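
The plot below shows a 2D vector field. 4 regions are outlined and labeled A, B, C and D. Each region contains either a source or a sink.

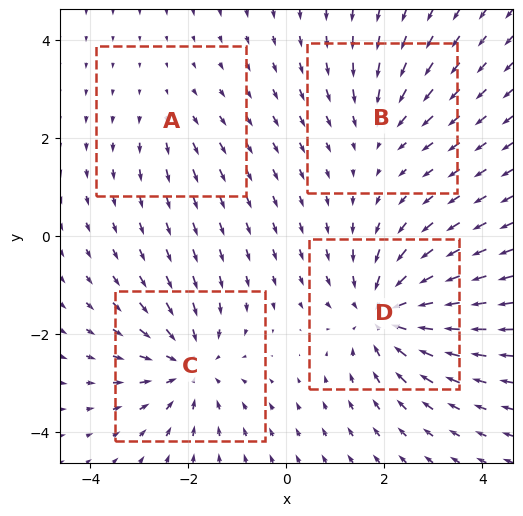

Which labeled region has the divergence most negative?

Divergence at each region's feature centre — A: about +2, B: about -3, C: about -5, D: about -6. Region D is most negative.

D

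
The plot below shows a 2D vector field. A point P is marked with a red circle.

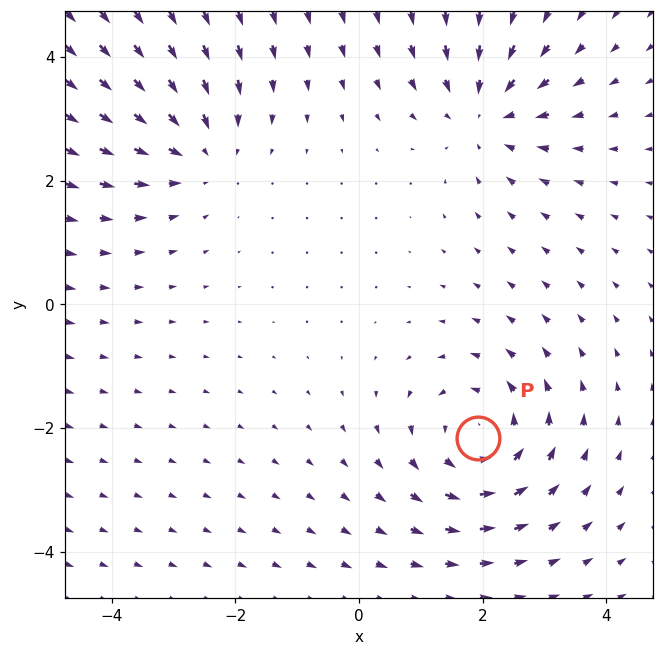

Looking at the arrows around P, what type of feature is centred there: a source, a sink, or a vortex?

At P (1.9, -2.2) the arrows circulate counterclockwise. Divergence ≈0, curl about +4 — near-zero divergence with nonzero curl is a vortex.

vortex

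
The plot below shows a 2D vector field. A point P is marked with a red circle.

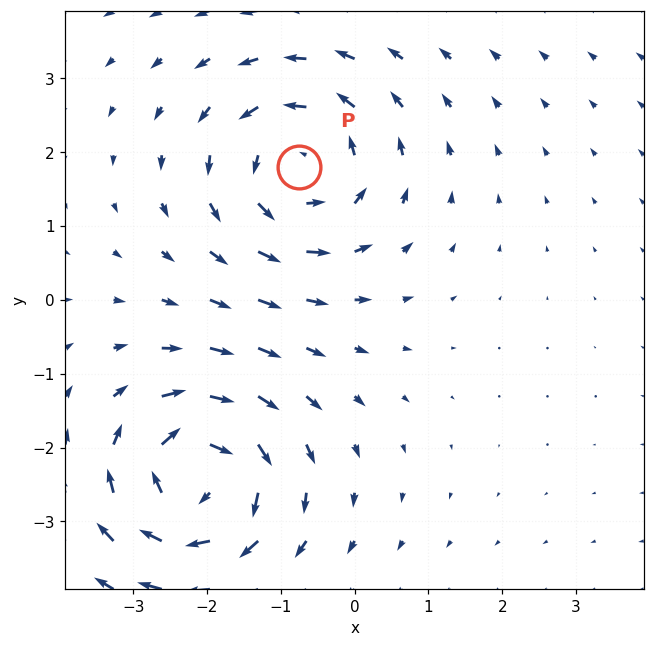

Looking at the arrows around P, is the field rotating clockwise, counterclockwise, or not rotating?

Near P at (-0.7, 1.8) the arrows circulate counterclockwise. The curl (z-component) there is about +4; positive curl means counterclockwise rotation.

counterclockwise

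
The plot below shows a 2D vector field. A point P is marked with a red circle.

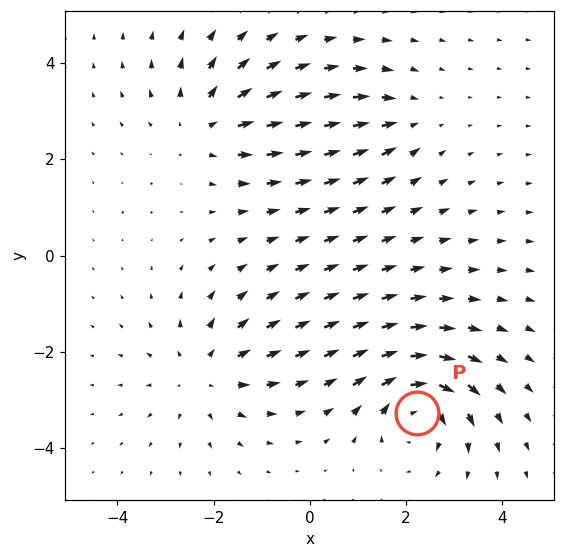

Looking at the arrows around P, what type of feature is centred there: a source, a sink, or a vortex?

At P (2.2, -3.3) the arrows circulate clockwise. Divergence ≈0, curl about -6 — near-zero divergence with nonzero curl is a vortex.

vortex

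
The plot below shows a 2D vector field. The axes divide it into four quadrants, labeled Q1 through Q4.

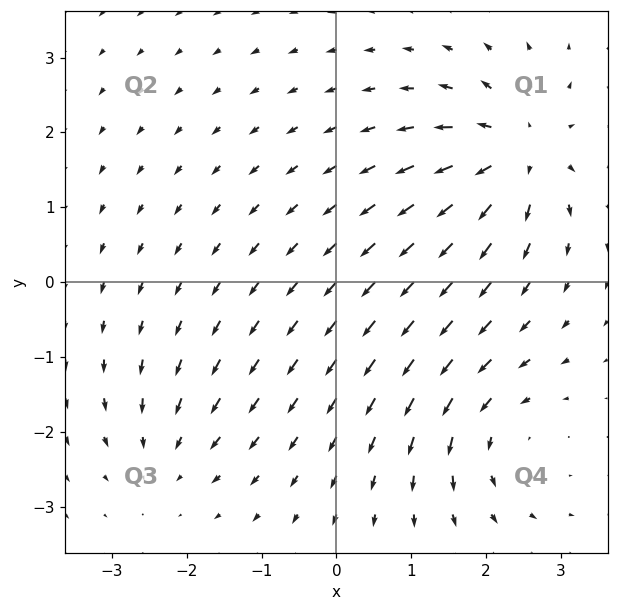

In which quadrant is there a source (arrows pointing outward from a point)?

Q1

The source sits at approximately (2.4, 1.7), which lies in quadrant Q1. The divergence there is about +5, positive as expected for a source.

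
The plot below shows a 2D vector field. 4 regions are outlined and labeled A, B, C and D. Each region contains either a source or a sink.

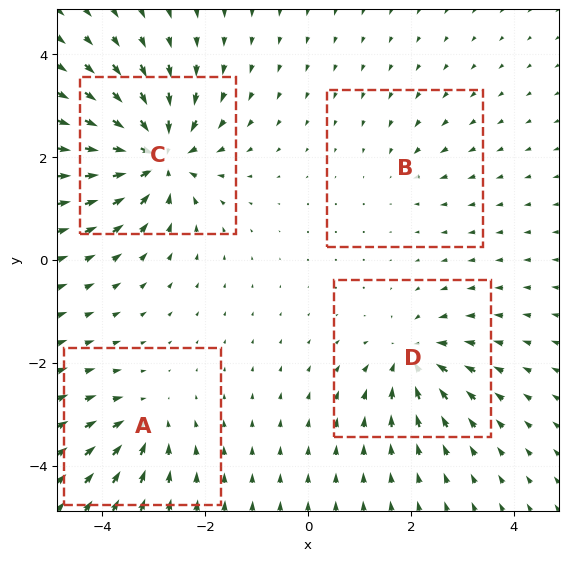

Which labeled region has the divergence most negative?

C

Divergence at each region's feature centre — A: about -4, B: about -2, C: about -9, D: about -6. Region C is most negative.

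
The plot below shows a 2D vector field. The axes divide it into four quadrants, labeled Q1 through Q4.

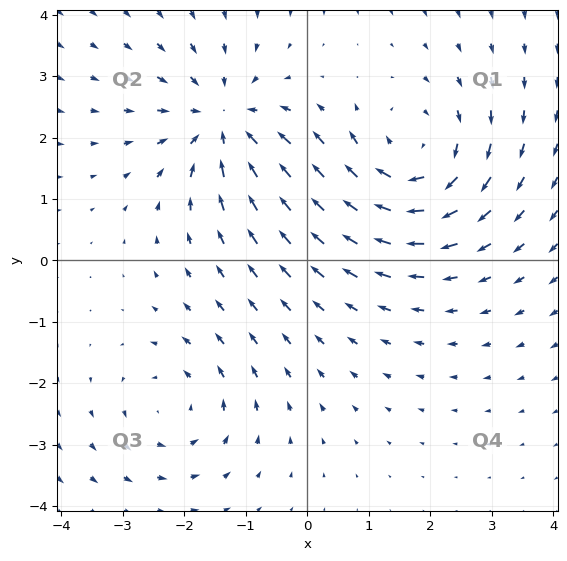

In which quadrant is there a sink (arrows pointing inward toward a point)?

The sink sits at approximately (-1.4, 2.3), which lies in quadrant Q2. The divergence there is about -4, negative as expected for a sink.

Q2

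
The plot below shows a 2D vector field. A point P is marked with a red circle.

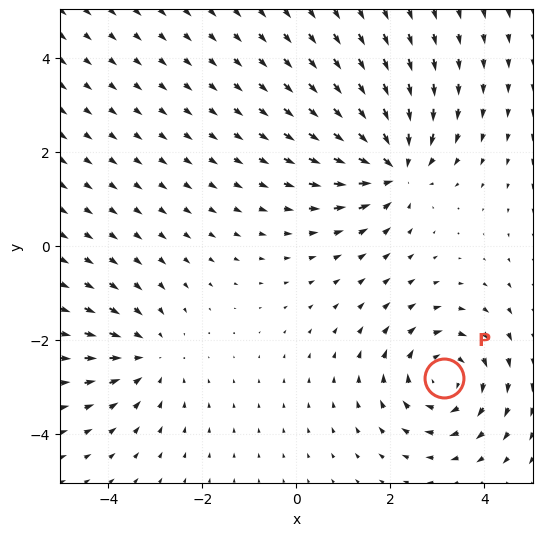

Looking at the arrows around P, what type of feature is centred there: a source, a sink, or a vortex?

At P (3.1, -2.8) the arrows circulate clockwise. Divergence ≈0, curl about -5 — near-zero divergence with nonzero curl is a vortex.

vortex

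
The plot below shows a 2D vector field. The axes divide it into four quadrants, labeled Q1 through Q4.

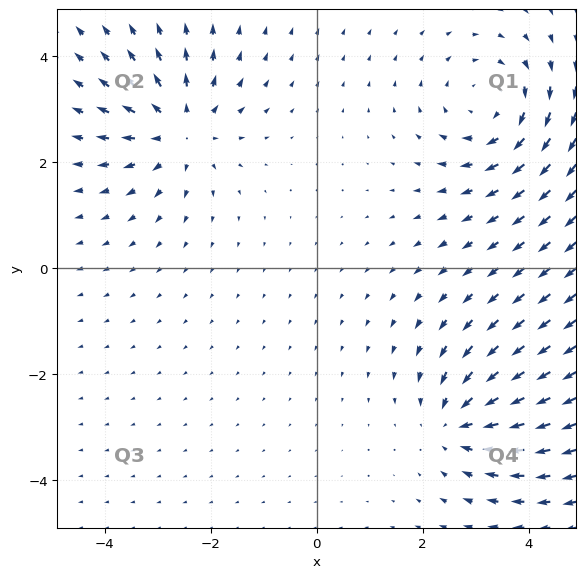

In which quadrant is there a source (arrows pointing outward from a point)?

Q2

The source sits at approximately (-2.6, 2.6), which lies in quadrant Q2. The divergence there is about +5, positive as expected for a source.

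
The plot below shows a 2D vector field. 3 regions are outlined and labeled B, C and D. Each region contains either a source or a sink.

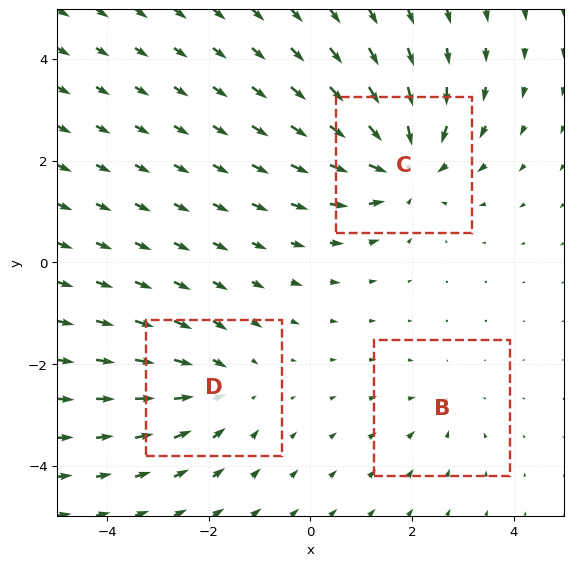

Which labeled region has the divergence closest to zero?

B

Divergence at each region's feature centre — B: about -2, C: about -5, D: about -3. Region B is closest to zero.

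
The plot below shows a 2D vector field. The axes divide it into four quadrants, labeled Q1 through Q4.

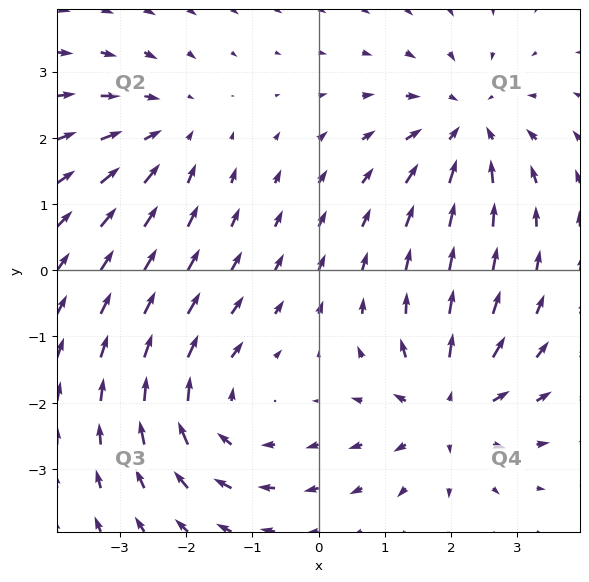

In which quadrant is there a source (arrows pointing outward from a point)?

The source sits at approximately (1.9, -2.1), which lies in quadrant Q4. The divergence there is about +5, positive as expected for a source.

Q4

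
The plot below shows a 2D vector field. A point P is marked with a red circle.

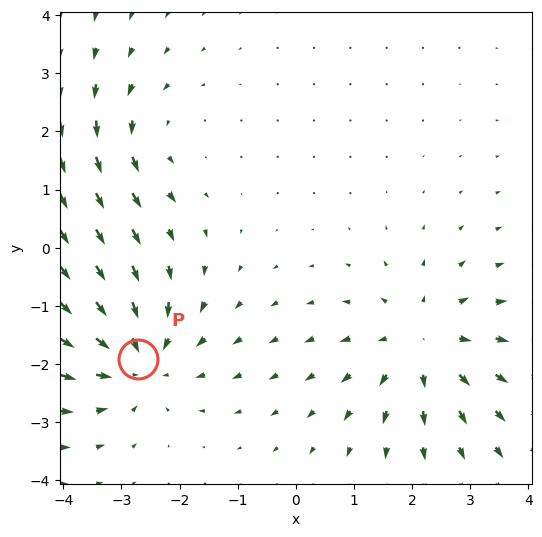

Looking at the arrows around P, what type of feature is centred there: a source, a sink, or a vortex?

At P (-2.7, -1.9) the arrows converge inward. Divergence about -4, curl ≈0 — negative divergence with near-zero curl is a sink.

sink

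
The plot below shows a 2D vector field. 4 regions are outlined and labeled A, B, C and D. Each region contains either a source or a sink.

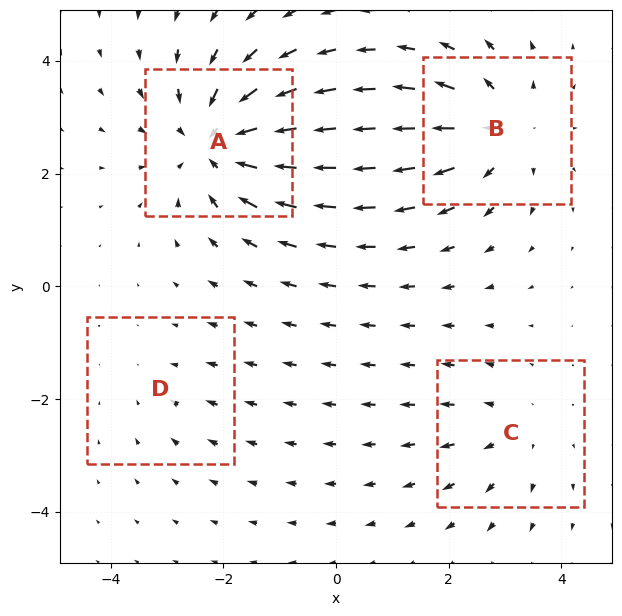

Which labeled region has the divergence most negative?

A

Divergence at each region's feature centre — A: about -6, B: about +4, C: about +3, D: about -2. Region A is most negative.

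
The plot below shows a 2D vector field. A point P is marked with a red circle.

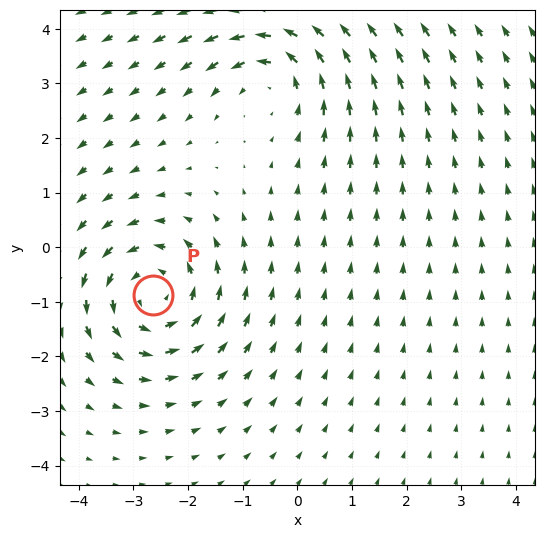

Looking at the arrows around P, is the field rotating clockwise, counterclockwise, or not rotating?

Near P at (-2.6, -0.9) the arrows circulate counterclockwise. The curl (z-component) there is about +3; positive curl means counterclockwise rotation.

counterclockwise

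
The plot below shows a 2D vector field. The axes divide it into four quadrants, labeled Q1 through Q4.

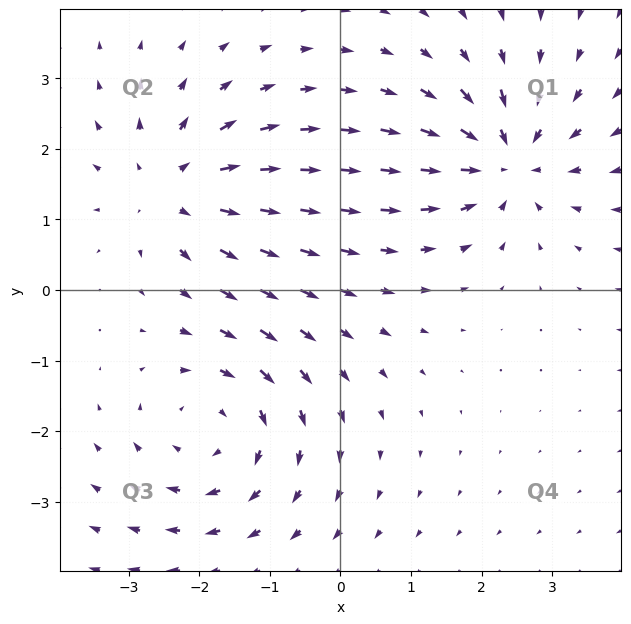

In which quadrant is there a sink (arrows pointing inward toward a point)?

The sink sits at approximately (2.4, 1.8), which lies in quadrant Q1. The divergence there is about -5, negative as expected for a sink.

Q1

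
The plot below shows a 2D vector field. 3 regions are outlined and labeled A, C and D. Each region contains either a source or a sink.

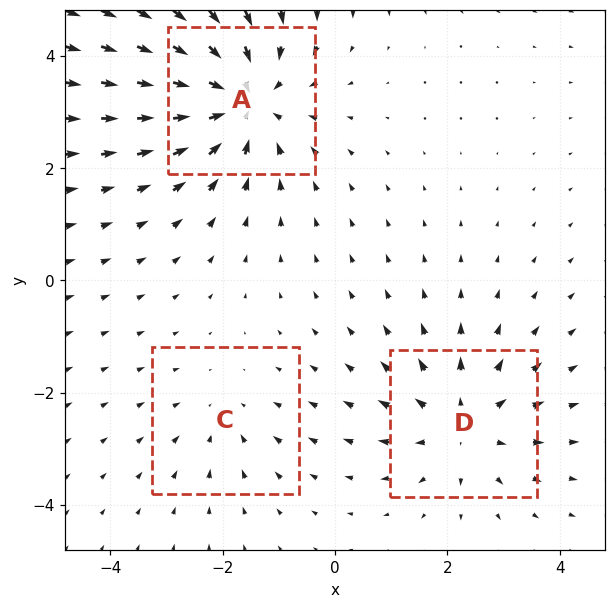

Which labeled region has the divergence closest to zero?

C

Divergence at each region's feature centre — A: about -4, C: about -2, D: about +3. Region C is closest to zero.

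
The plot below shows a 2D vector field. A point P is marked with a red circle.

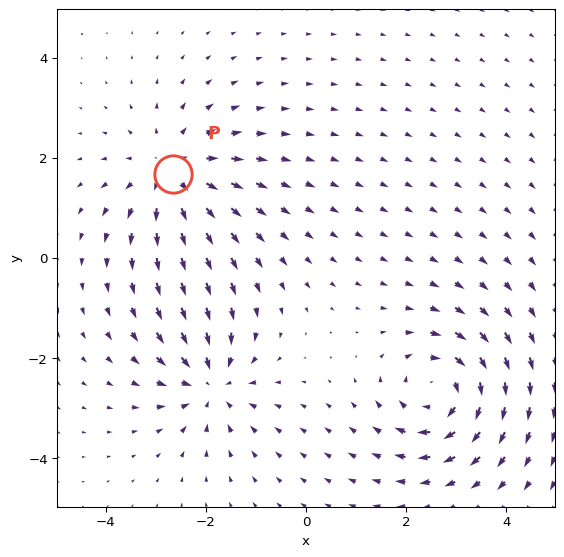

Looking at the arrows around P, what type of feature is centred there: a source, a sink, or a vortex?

source

At P (-2.7, 1.7) the arrows spread outward. Divergence about +4, curl ≈0 — positive divergence with near-zero curl is a source.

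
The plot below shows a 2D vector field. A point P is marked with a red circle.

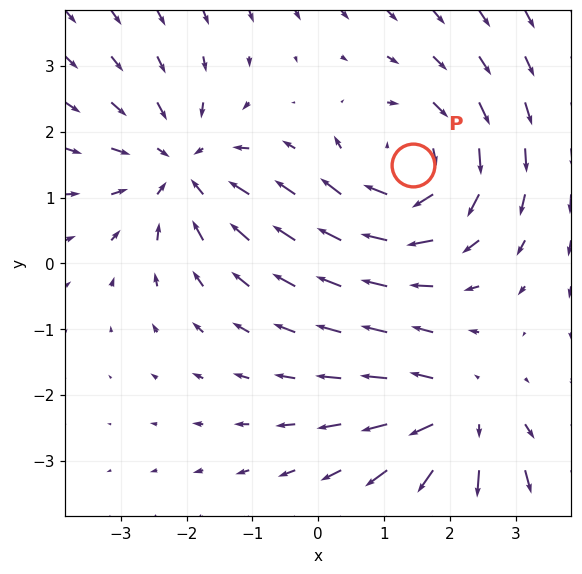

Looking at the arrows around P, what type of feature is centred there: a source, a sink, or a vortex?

vortex

At P (1.4, 1.5) the arrows circulate clockwise. Divergence ≈0, curl about -3 — near-zero divergence with nonzero curl is a vortex.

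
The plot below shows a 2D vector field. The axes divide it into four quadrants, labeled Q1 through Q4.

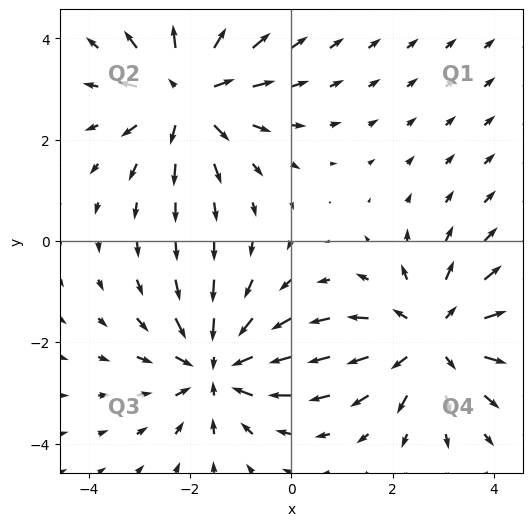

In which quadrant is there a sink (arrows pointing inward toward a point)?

Q3

The sink sits at approximately (-1.5, -2.5), which lies in quadrant Q3. The divergence there is about -5, negative as expected for a sink.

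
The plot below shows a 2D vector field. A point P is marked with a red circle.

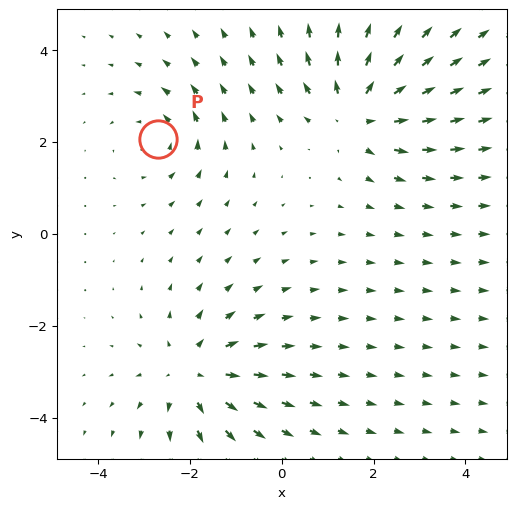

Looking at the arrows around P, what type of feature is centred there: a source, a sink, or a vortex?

vortex

At P (-2.7, 2.1) the arrows circulate counterclockwise. Divergence ≈0, curl about +3 — near-zero divergence with nonzero curl is a vortex.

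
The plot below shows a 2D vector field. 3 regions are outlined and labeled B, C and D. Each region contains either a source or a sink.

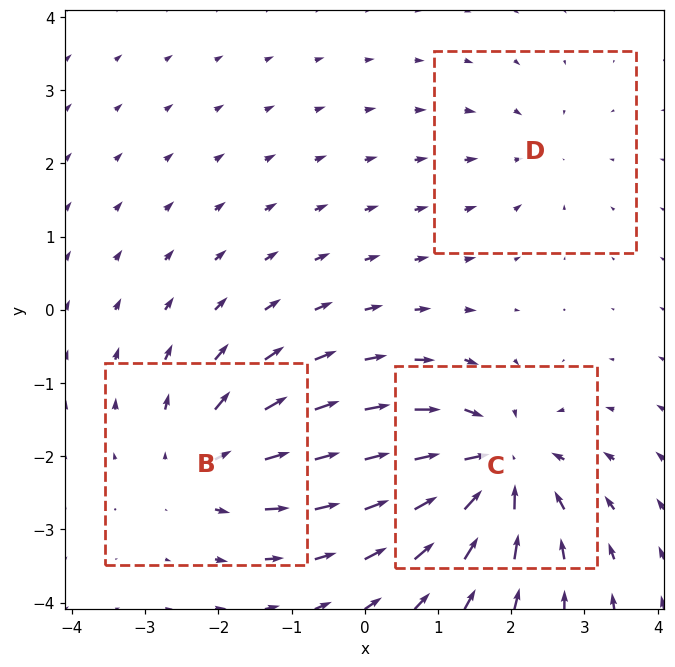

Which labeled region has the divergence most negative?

Divergence at each region's feature centre — B: about +4, C: about -6, D: about -2. Region C is most negative.

C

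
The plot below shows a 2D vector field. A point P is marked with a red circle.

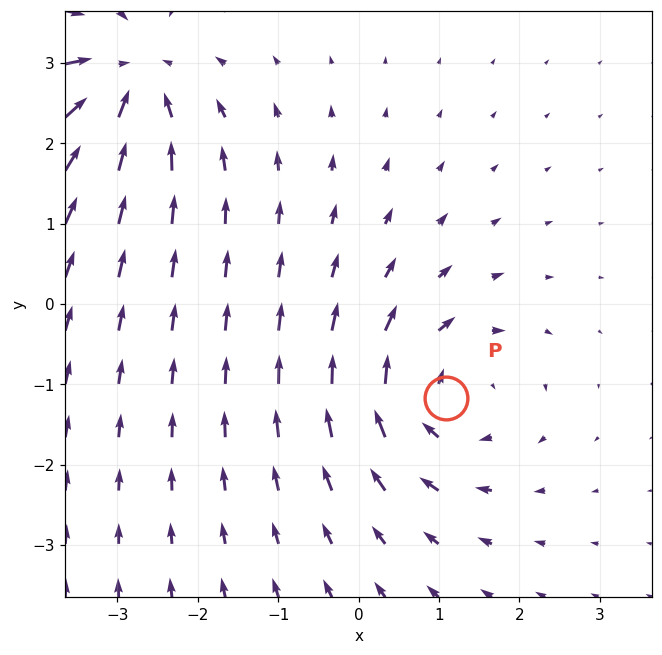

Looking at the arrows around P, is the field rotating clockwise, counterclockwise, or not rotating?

Near P at (1.1, -1.2) the arrows circulate clockwise. The curl (z-component) there is about -5; negative curl means clockwise rotation.

clockwise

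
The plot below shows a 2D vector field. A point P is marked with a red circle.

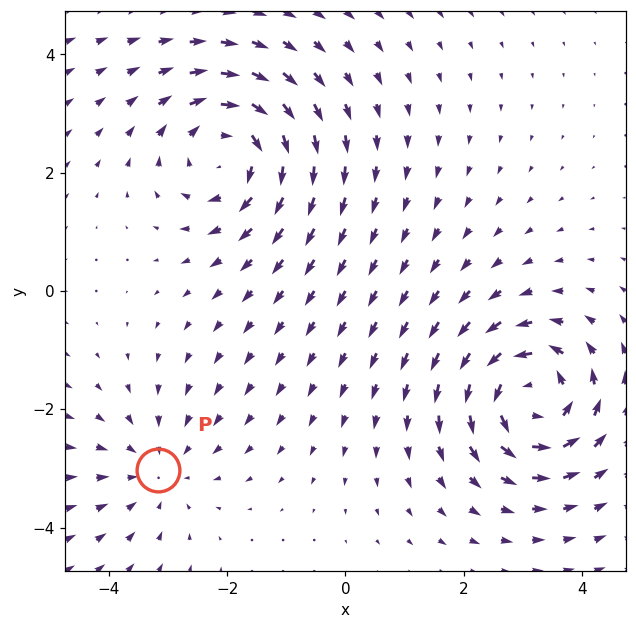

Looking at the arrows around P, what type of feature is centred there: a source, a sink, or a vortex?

sink

At P (-3.2, -3.0) the arrows converge inward. Divergence about -3, curl ≈0 — negative divergence with near-zero curl is a sink.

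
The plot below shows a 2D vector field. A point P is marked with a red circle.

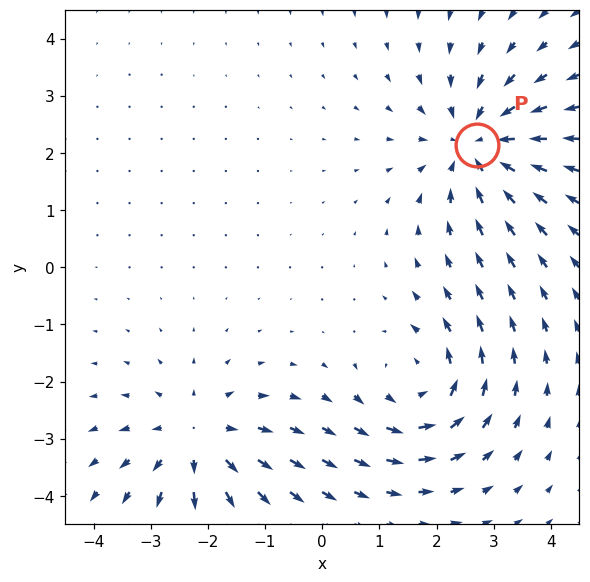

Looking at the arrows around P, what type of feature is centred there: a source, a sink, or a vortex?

sink

At P (2.7, 2.1) the arrows converge inward. Divergence about -4, curl ≈0 — negative divergence with near-zero curl is a sink.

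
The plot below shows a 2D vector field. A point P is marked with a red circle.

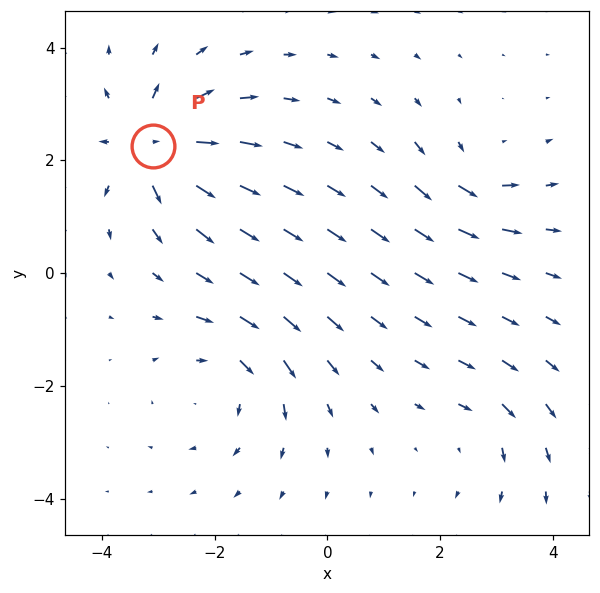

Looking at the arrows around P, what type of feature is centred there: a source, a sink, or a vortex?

At P (-3.1, 2.3) the arrows spread outward. Divergence about +7, curl ≈0 — positive divergence with near-zero curl is a source.

source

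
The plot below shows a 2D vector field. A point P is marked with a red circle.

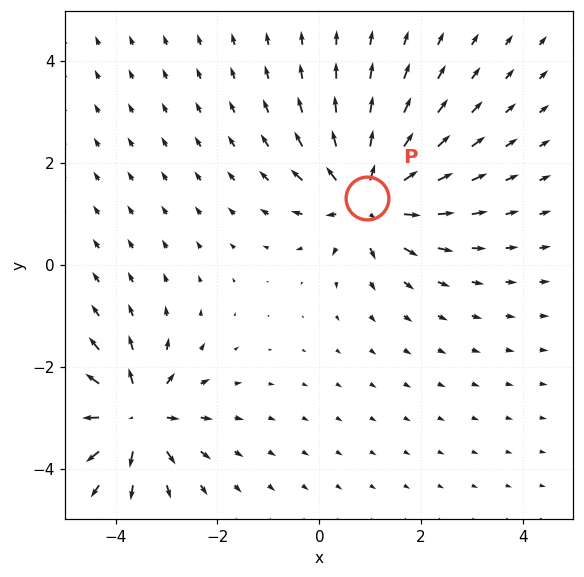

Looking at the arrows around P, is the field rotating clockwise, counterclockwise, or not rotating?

not rotating

Near P at (0.9, 1.3) the arrows show no circulation. The curl there is ≈0.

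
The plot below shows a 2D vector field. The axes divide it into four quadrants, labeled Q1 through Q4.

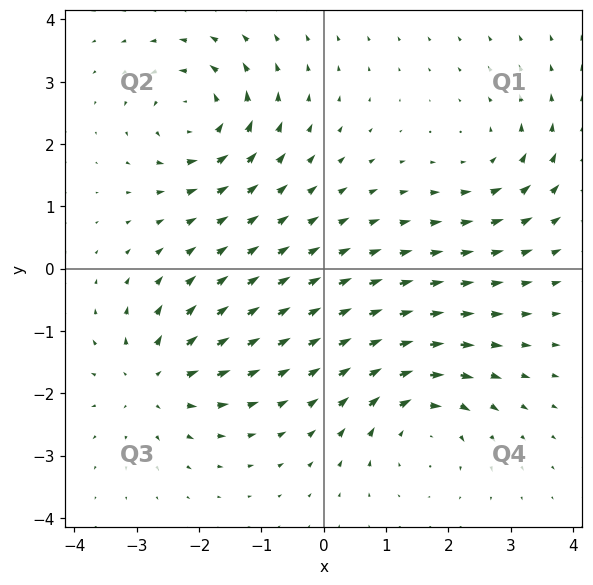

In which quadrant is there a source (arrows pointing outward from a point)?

Q3

The source sits at approximately (-2.7, -1.8), which lies in quadrant Q3. The divergence there is about +6, positive as expected for a source.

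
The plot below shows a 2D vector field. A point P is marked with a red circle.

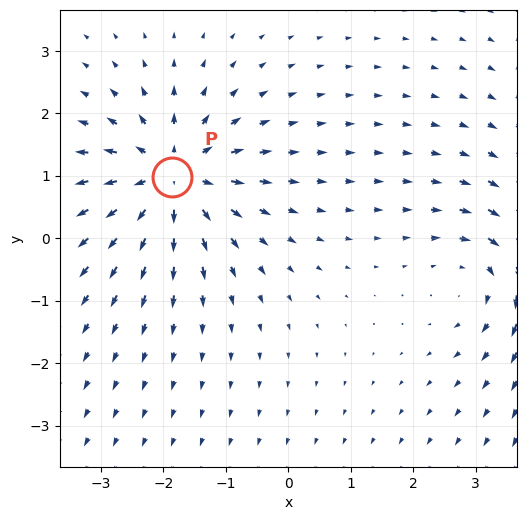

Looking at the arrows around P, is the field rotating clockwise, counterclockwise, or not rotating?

not rotating

Near P at (-1.9, 1.0) the arrows show no circulation. The curl there is ≈0.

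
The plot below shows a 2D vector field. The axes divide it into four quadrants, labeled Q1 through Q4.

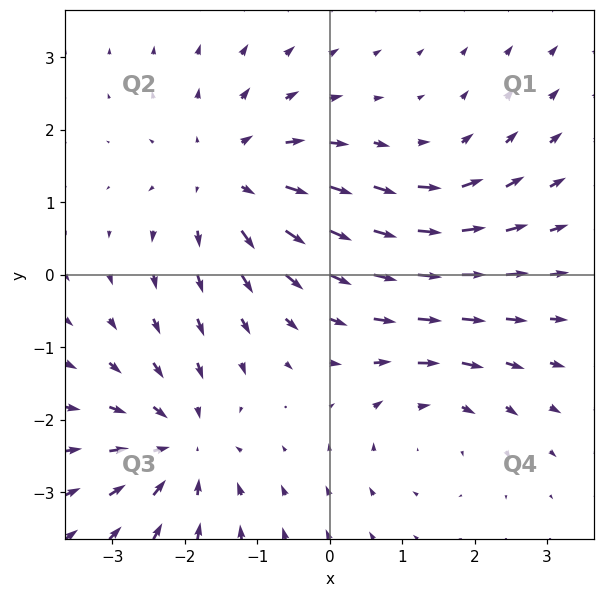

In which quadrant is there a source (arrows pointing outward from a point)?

The source sits at approximately (-1.4, 1.3), which lies in quadrant Q2. The divergence there is about +4, positive as expected for a source.

Q2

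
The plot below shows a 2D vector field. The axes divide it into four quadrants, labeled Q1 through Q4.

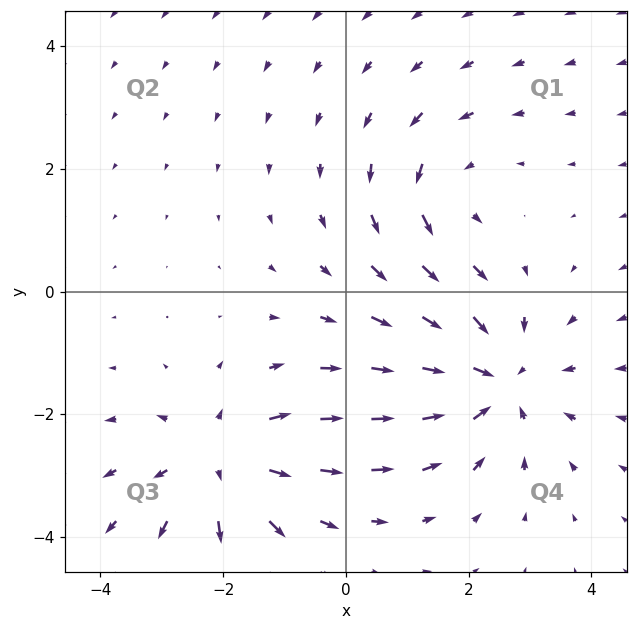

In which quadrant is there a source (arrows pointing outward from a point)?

The source sits at approximately (-2.0, -2.8), which lies in quadrant Q3. The divergence there is about +4, positive as expected for a source.

Q3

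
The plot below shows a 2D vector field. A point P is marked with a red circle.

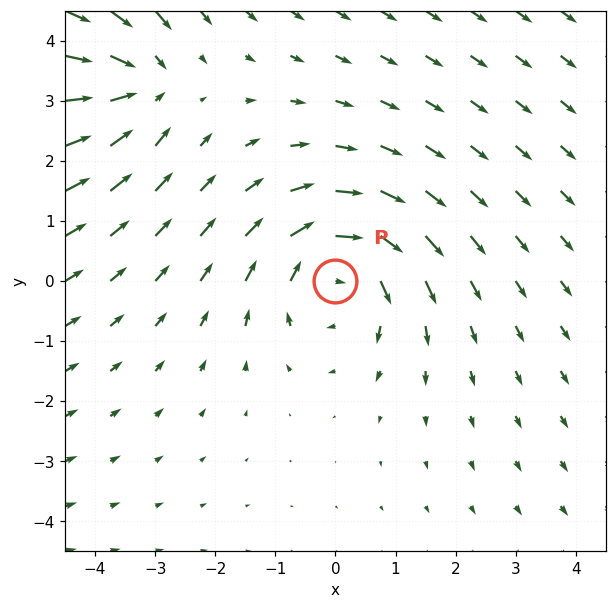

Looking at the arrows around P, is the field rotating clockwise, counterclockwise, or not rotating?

clockwise

Near P at (-0.0, -0.0) the arrows circulate clockwise. The curl (z-component) there is about -3; negative curl means clockwise rotation.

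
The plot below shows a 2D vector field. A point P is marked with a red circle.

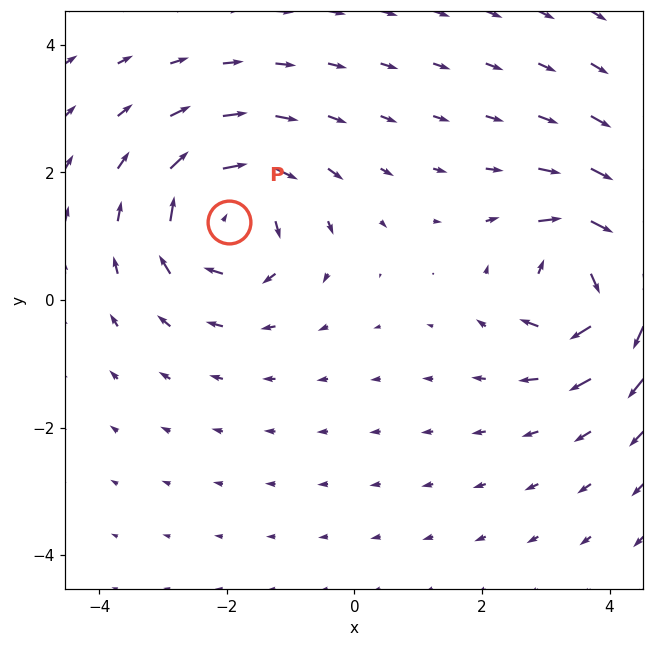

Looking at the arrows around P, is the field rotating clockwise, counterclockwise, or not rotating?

clockwise

Near P at (-2.0, 1.2) the arrows circulate clockwise. The curl (z-component) there is about -5; negative curl means clockwise rotation.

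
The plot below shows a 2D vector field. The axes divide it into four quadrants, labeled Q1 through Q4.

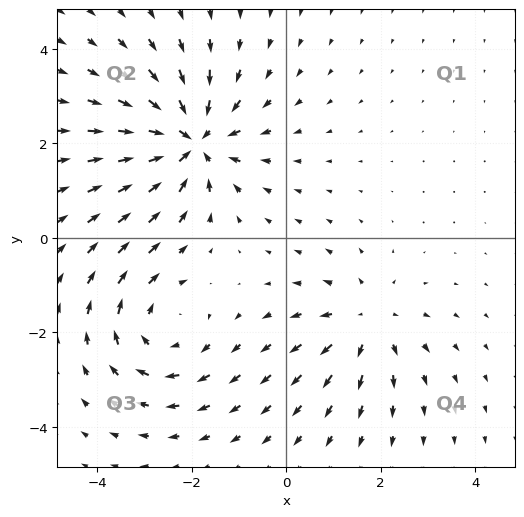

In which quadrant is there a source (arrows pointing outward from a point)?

Q4

The source sits at approximately (1.7, -1.8), which lies in quadrant Q4. The divergence there is about +3, positive as expected for a source.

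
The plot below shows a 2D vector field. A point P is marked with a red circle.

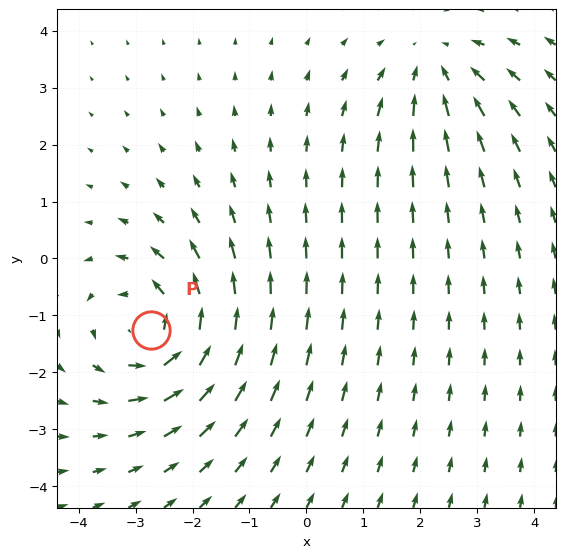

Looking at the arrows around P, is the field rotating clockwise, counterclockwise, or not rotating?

counterclockwise

Near P at (-2.7, -1.3) the arrows circulate counterclockwise. The curl (z-component) there is about +3; positive curl means counterclockwise rotation.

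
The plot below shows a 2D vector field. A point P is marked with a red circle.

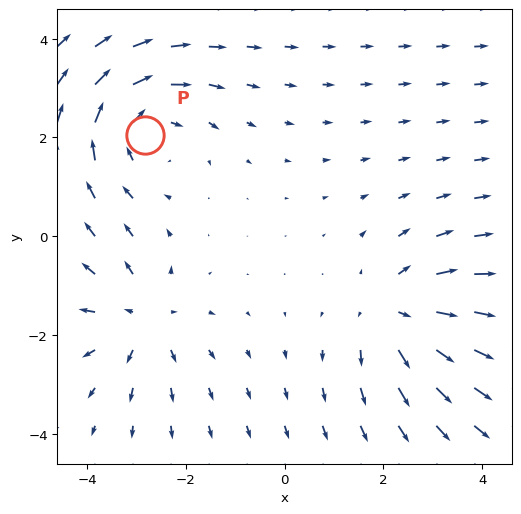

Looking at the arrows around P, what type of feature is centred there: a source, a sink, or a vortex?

At P (-2.8, 2.0) the arrows circulate clockwise. Divergence ≈0, curl about -4 — near-zero divergence with nonzero curl is a vortex.

vortex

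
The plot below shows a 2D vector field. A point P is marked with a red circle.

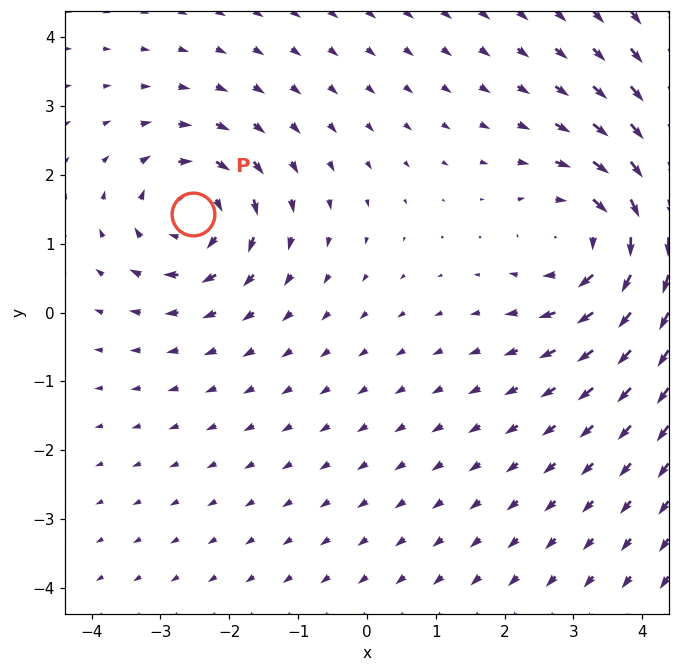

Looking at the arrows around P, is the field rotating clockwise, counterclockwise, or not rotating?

Near P at (-2.5, 1.4) the arrows circulate clockwise. The curl (z-component) there is about -4; negative curl means clockwise rotation.

clockwise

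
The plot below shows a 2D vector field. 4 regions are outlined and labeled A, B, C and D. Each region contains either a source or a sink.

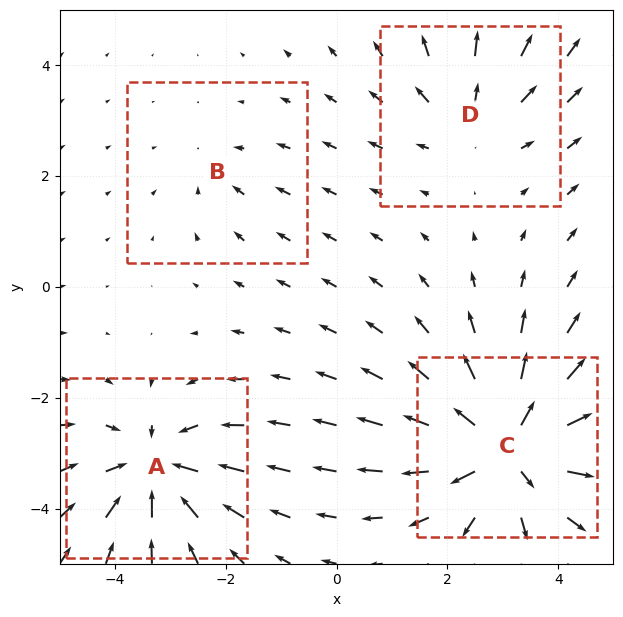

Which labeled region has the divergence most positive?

C

Divergence at each region's feature centre — A: about -5, B: about -2, C: about +7, D: about +3. Region C is most positive.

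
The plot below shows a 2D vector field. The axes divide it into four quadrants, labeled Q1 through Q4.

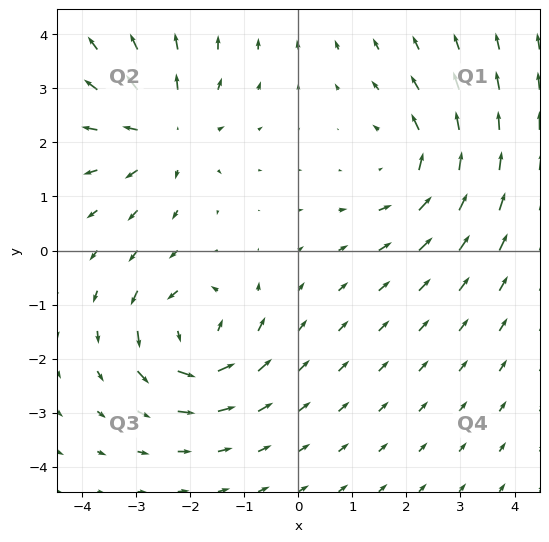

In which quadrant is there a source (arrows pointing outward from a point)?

Q2

The source sits at approximately (-2.5, 2.2), which lies in quadrant Q2. The divergence there is about +4, positive as expected for a source.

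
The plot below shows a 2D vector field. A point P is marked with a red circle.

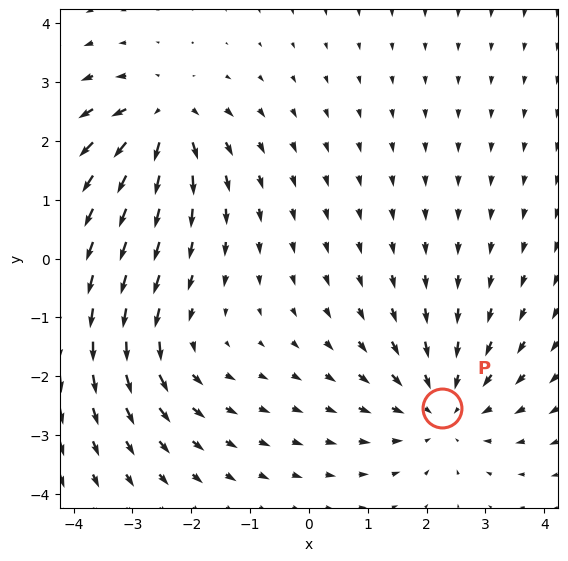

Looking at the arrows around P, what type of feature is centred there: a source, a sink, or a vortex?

At P (2.3, -2.5) the arrows converge inward. Divergence about -3, curl ≈0 — negative divergence with near-zero curl is a sink.

sink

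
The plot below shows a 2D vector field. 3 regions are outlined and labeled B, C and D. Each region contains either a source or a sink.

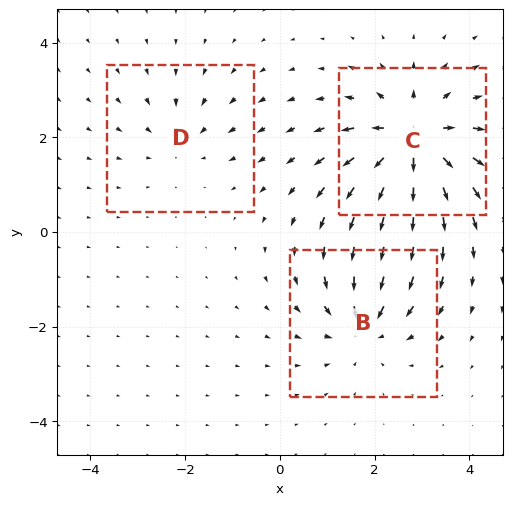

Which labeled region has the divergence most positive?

Divergence at each region's feature centre — B: about -3, C: about +5, D: about -2. Region C is most positive.

C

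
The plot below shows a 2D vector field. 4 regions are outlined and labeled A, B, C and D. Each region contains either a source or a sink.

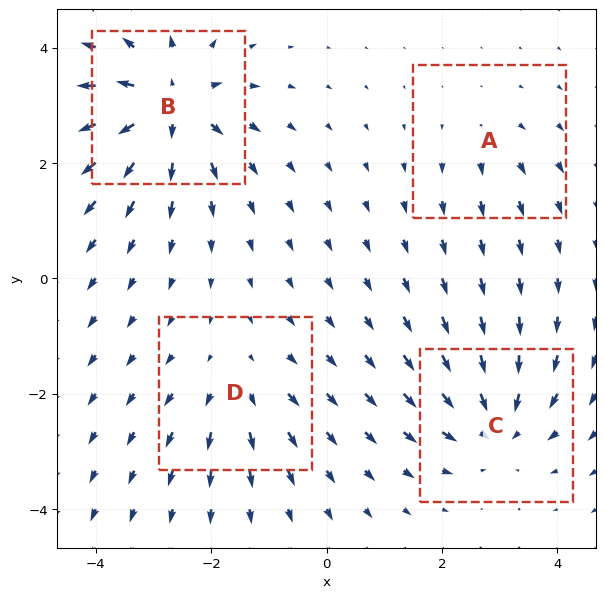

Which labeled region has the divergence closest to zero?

A

Divergence at each region's feature centre — A: about +2, B: about +8, C: about -6, D: about +4. Region A is closest to zero.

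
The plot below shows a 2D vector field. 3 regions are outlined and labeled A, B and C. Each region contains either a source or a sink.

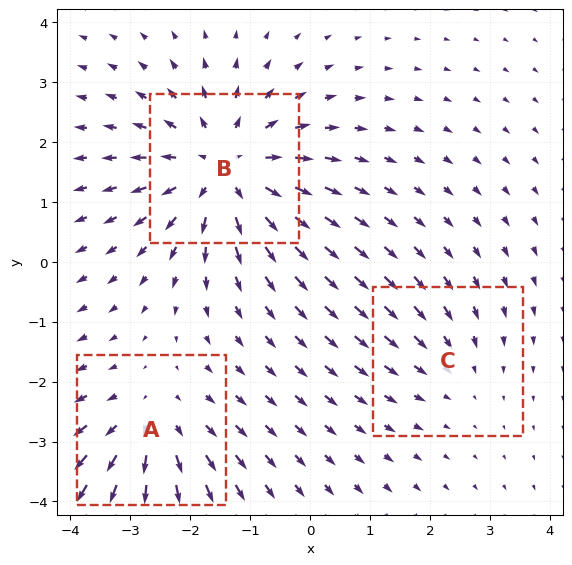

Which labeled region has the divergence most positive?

B

Divergence at each region's feature centre — A: about +3, B: about +5, C: about -2. Region B is most positive.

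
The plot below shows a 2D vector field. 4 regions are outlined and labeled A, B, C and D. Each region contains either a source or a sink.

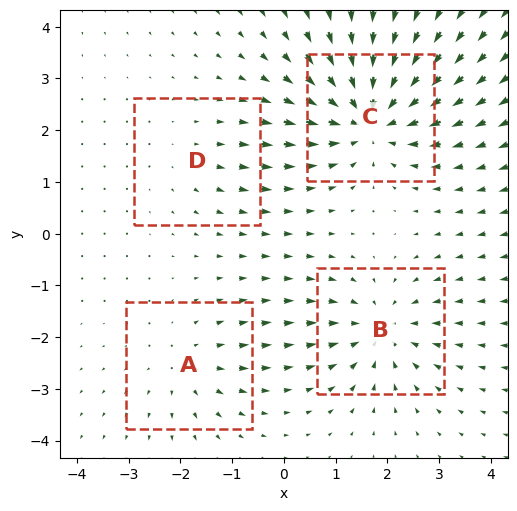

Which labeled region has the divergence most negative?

C

Divergence at each region's feature centre — A: about +3, B: about -5, C: about -7, D: about +2. Region C is most negative.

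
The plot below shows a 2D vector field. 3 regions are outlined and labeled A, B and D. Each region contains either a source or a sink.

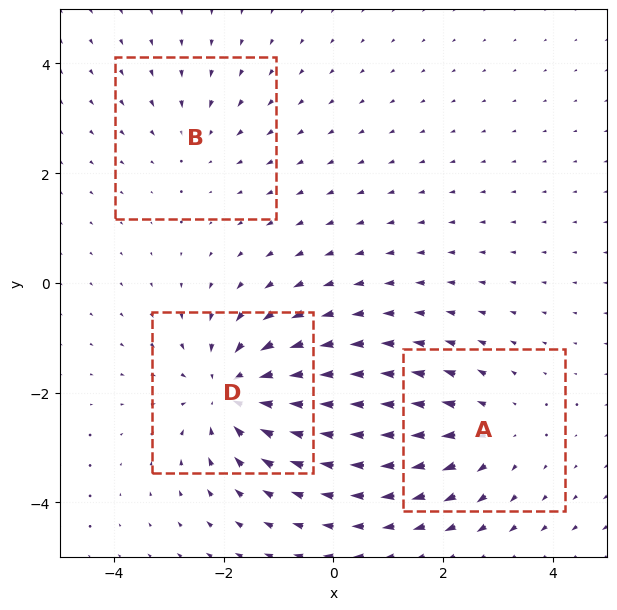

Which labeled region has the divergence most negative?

Divergence at each region's feature centre — A: about +3, B: about -2, D: about -4. Region D is most negative.

D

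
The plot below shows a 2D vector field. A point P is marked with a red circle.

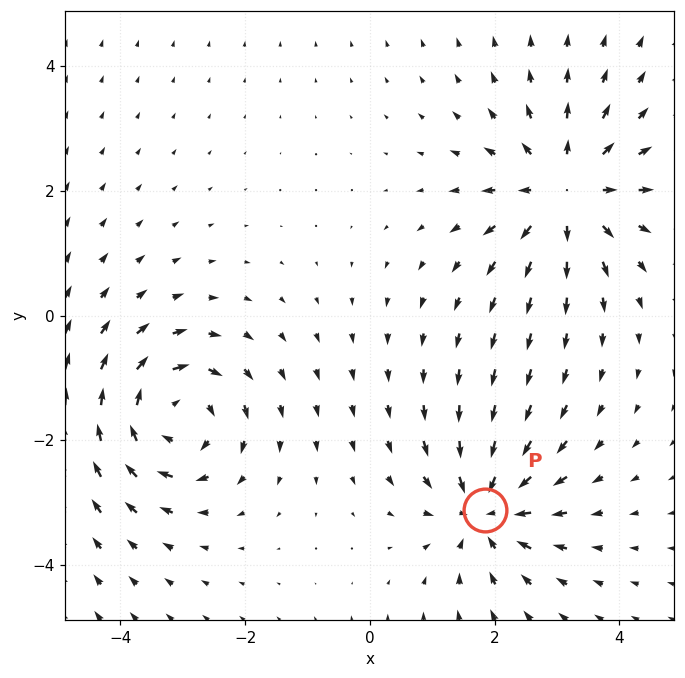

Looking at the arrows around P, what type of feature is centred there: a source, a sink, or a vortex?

At P (1.8, -3.1) the arrows converge inward. Divergence about -6, curl ≈0 — negative divergence with near-zero curl is a sink.

sink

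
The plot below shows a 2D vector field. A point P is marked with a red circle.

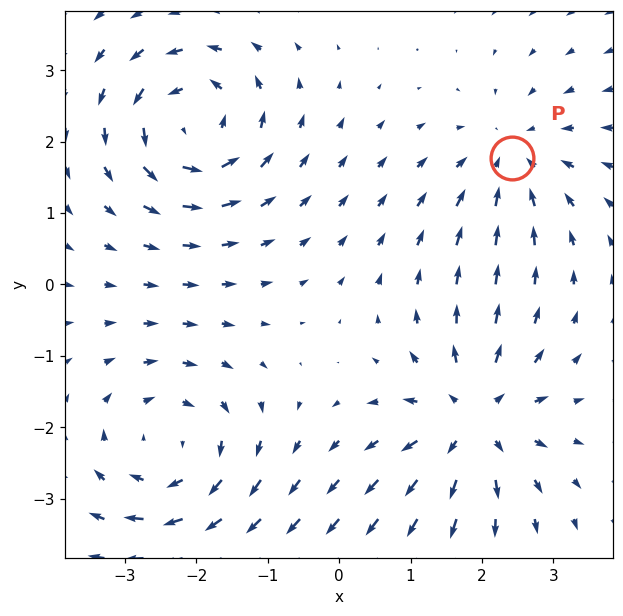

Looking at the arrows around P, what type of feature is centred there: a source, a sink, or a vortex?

sink

At P (2.4, 1.8) the arrows converge inward. Divergence about -3, curl ≈0 — negative divergence with near-zero curl is a sink.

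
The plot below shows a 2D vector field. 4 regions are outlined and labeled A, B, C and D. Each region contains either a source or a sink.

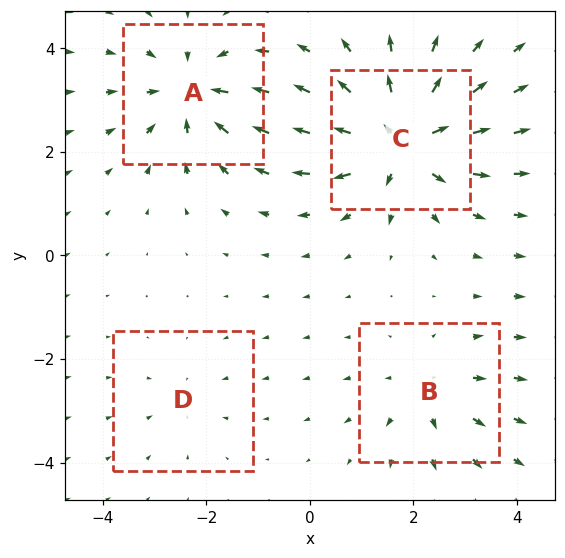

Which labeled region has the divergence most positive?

C

Divergence at each region's feature centre — A: about -5, B: about +3, C: about +7, D: about -2. Region C is most positive.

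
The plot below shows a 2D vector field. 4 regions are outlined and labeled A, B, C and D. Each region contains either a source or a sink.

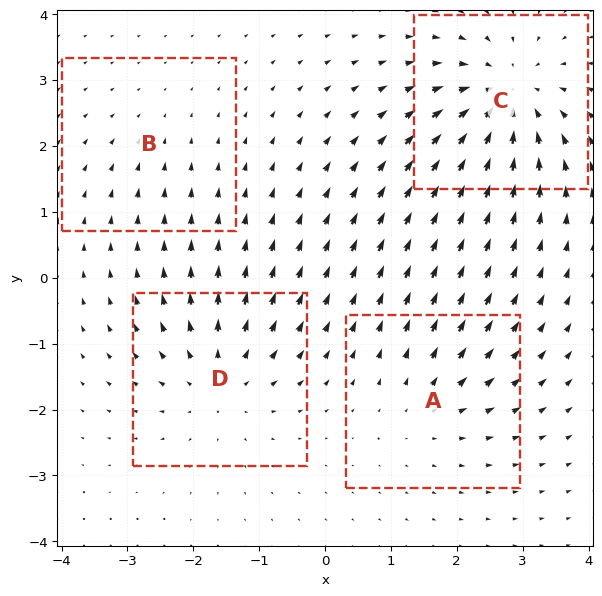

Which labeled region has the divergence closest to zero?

B

Divergence at each region's feature centre — A: about +3, B: about -2, C: about -6, D: about +5. Region B is closest to zero.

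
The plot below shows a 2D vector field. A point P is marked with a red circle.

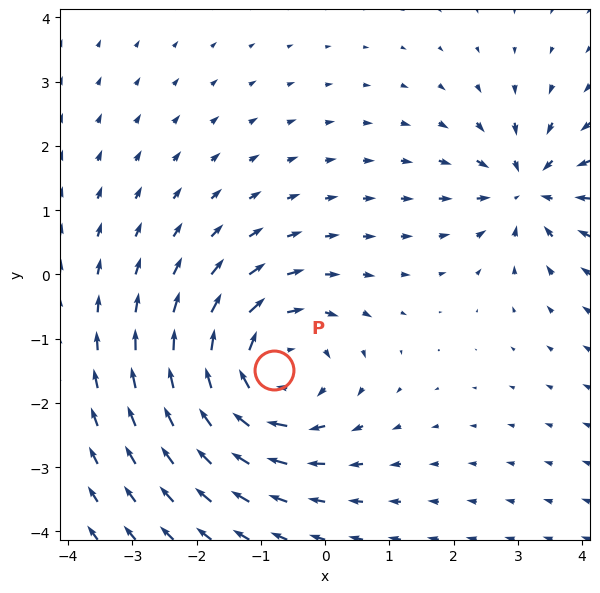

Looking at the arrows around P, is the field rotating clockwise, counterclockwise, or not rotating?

clockwise

Near P at (-0.8, -1.5) the arrows circulate clockwise. The curl (z-component) there is about -4; negative curl means clockwise rotation.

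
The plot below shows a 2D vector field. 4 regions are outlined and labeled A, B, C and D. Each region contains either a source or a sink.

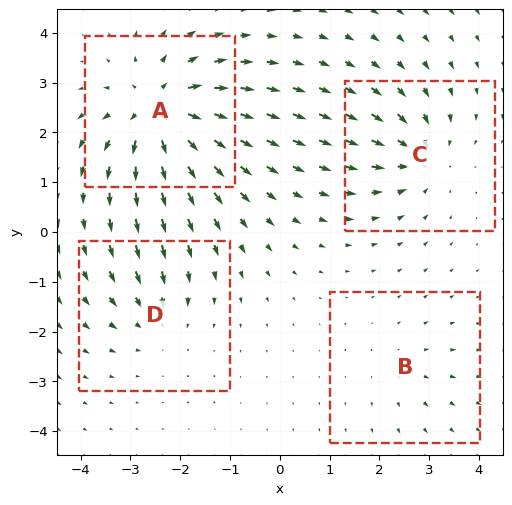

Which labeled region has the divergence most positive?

Divergence at each region's feature centre — A: about +8, B: about +2, C: about -5, D: about -4. Region A is most positive.

A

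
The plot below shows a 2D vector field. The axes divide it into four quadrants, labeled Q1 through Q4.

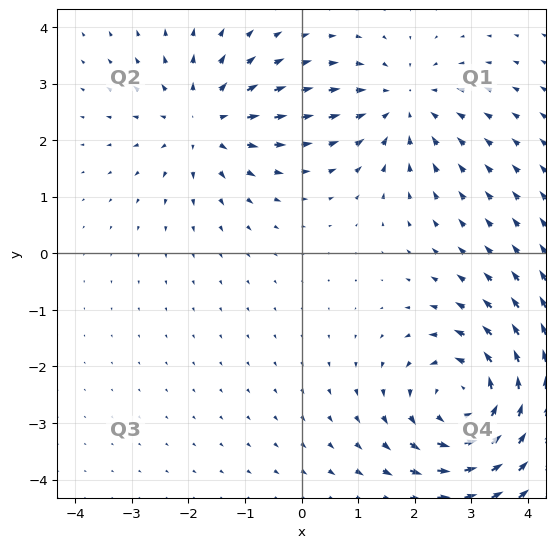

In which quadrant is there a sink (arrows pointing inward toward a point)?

Q1

The sink sits at approximately (1.8, 2.6), which lies in quadrant Q1. The divergence there is about -2, negative as expected for a sink.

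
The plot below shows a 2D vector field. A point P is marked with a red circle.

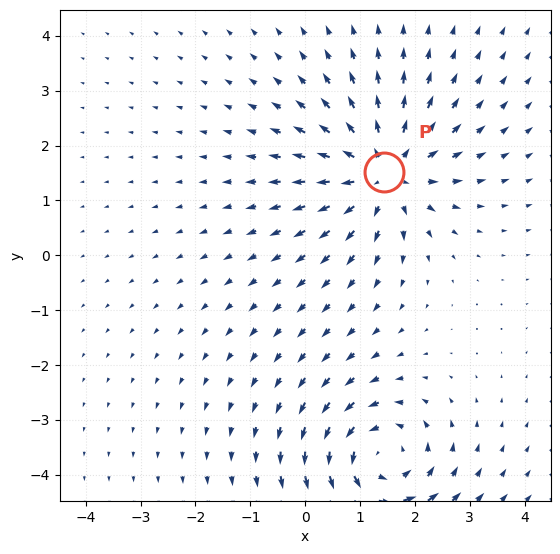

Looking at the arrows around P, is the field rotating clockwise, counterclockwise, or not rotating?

not rotating

Near P at (1.4, 1.5) the arrows show no circulation. The curl there is ≈0.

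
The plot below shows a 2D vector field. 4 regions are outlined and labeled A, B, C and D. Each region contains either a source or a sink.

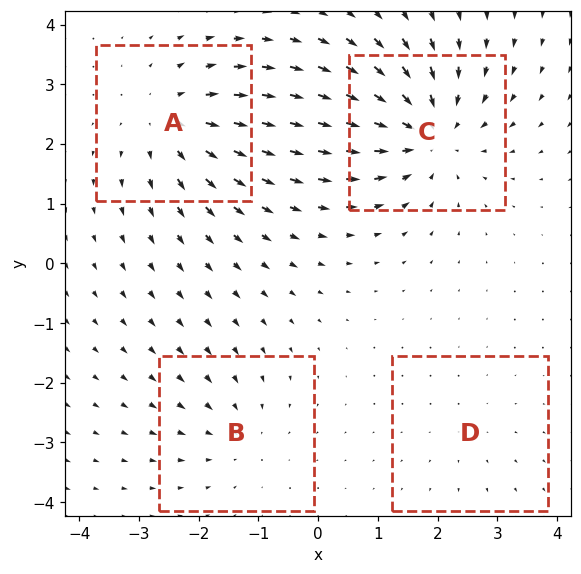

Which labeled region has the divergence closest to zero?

Divergence at each region's feature centre — A: about +5, B: about -3, C: about -6, D: about +2. Region D is closest to zero.

D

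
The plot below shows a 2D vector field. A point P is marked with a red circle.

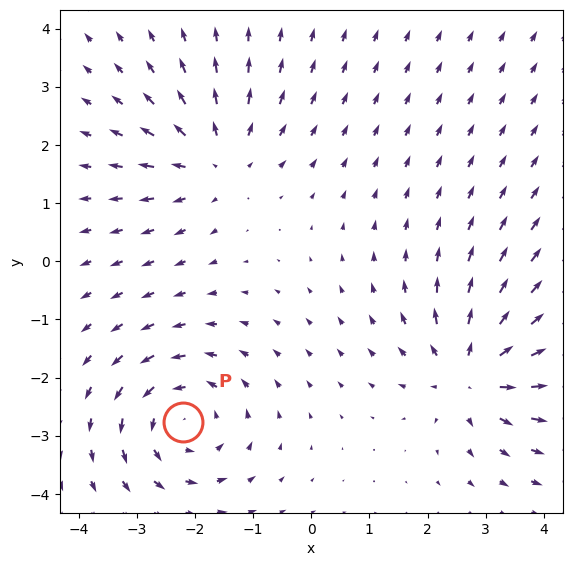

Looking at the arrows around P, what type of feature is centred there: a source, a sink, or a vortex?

vortex

At P (-2.2, -2.8) the arrows circulate counterclockwise. Divergence ≈0, curl about +4 — near-zero divergence with nonzero curl is a vortex.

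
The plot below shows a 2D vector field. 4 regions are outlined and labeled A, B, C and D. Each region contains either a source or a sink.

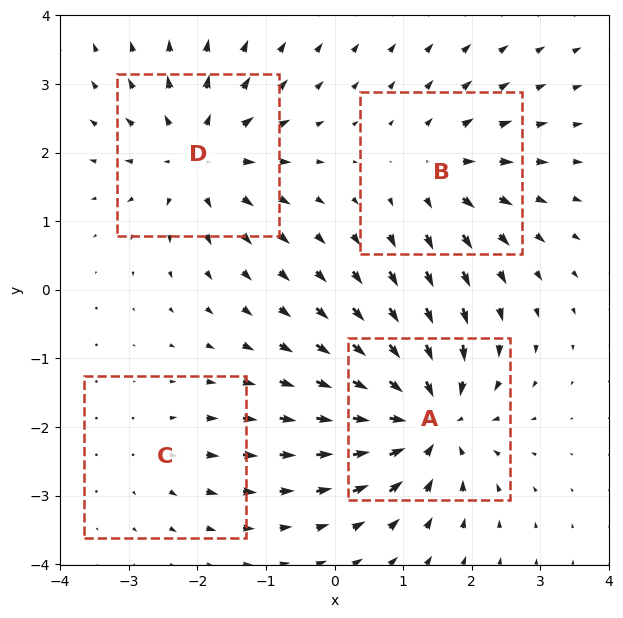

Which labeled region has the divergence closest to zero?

Divergence at each region's feature centre — A: about -8, B: about +4, C: about +2, D: about +6. Region C is closest to zero.

C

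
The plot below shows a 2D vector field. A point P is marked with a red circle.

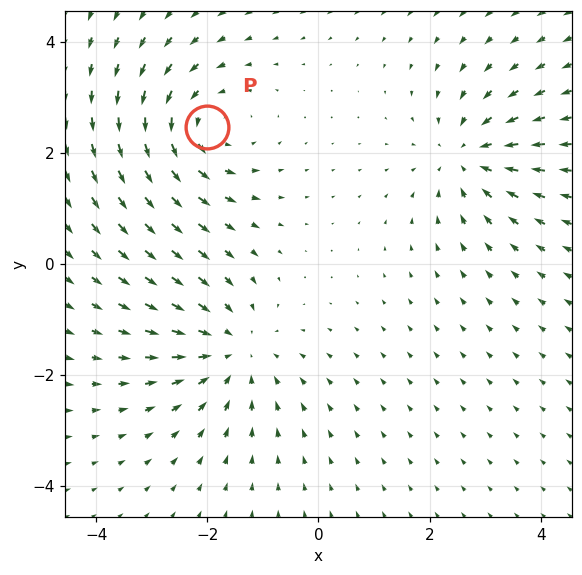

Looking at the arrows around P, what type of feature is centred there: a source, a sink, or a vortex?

At P (-2.0, 2.5) the arrows circulate counterclockwise. Divergence ≈0, curl about +3 — near-zero divergence with nonzero curl is a vortex.

vortex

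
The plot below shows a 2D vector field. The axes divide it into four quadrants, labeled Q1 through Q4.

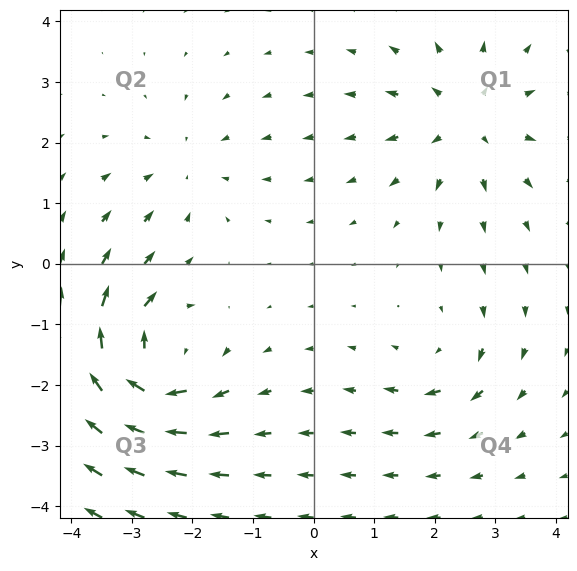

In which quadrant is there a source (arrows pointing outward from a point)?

Q1

The source sits at approximately (2.5, 2.4), which lies in quadrant Q1. The divergence there is about +4, positive as expected for a source.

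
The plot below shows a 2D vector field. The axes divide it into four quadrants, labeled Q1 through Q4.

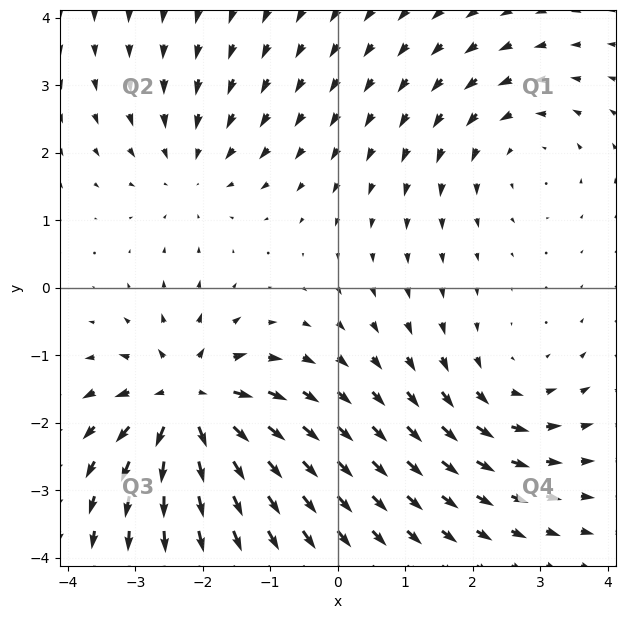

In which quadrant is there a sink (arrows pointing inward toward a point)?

Q2

The sink sits at approximately (-2.2, 1.8), which lies in quadrant Q2. The divergence there is about -2, negative as expected for a sink.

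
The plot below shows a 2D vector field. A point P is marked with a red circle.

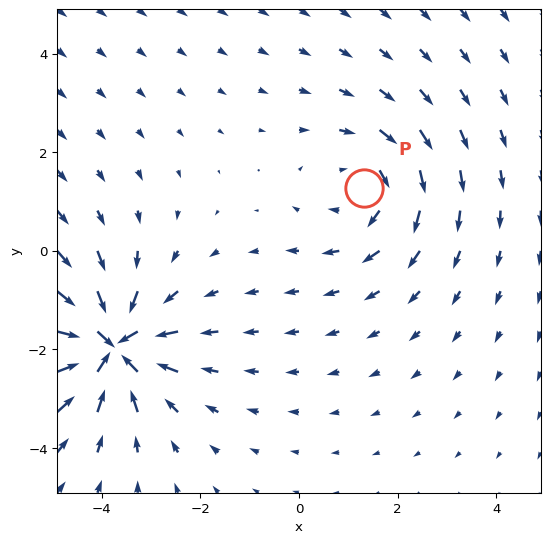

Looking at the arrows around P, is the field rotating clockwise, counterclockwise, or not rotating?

clockwise

Near P at (1.3, 1.3) the arrows circulate clockwise. The curl (z-component) there is about -3; negative curl means clockwise rotation.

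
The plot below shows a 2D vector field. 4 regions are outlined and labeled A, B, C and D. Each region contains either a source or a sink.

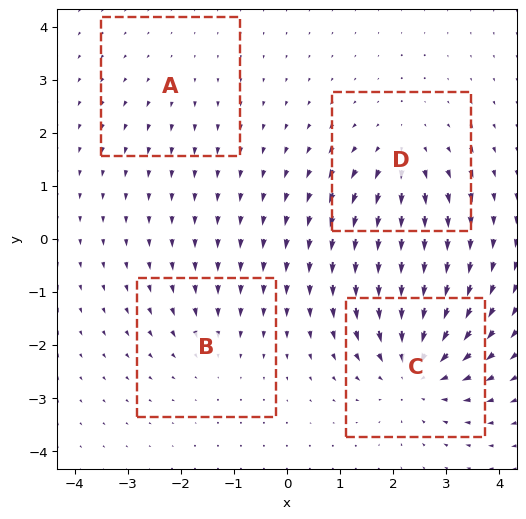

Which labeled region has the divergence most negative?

Divergence at each region's feature centre — A: about +2, B: about -3, C: about -6, D: about +4. Region C is most negative.

C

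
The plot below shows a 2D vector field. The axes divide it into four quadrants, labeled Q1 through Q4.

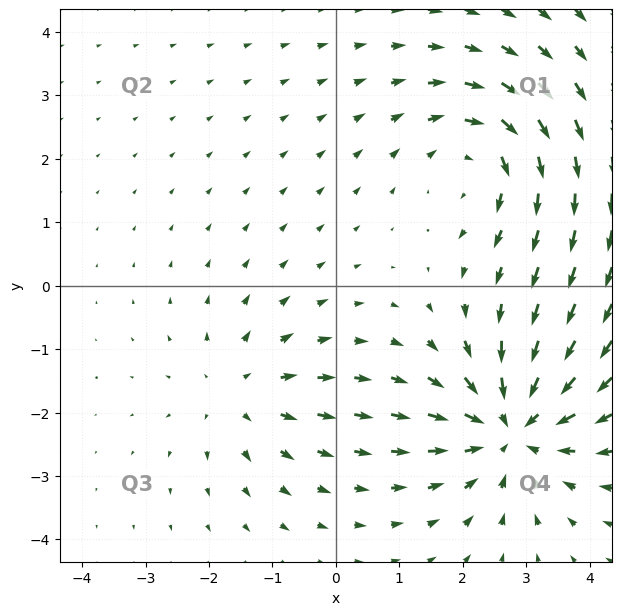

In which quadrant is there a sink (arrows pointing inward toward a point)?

The sink sits at approximately (2.8, -2.2), which lies in quadrant Q4. The divergence there is about -5, negative as expected for a sink.

Q4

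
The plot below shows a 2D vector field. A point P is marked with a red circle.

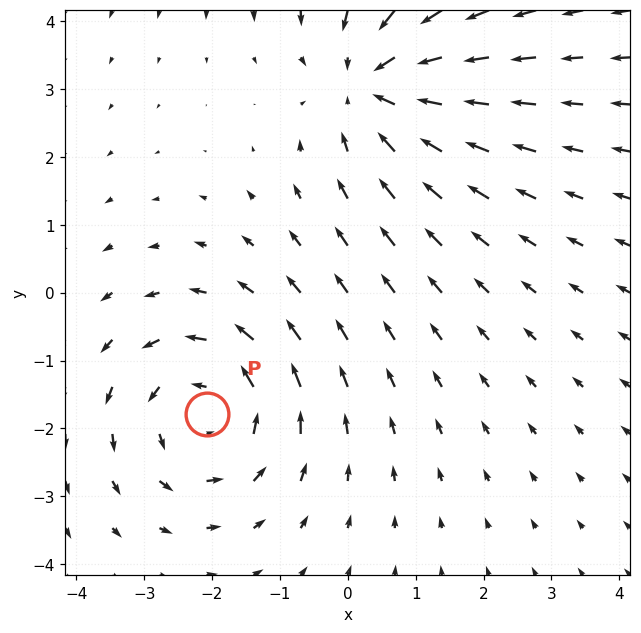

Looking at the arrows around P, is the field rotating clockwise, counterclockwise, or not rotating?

Near P at (-2.1, -1.8) the arrows circulate counterclockwise. The curl (z-component) there is about +3; positive curl means counterclockwise rotation.

counterclockwise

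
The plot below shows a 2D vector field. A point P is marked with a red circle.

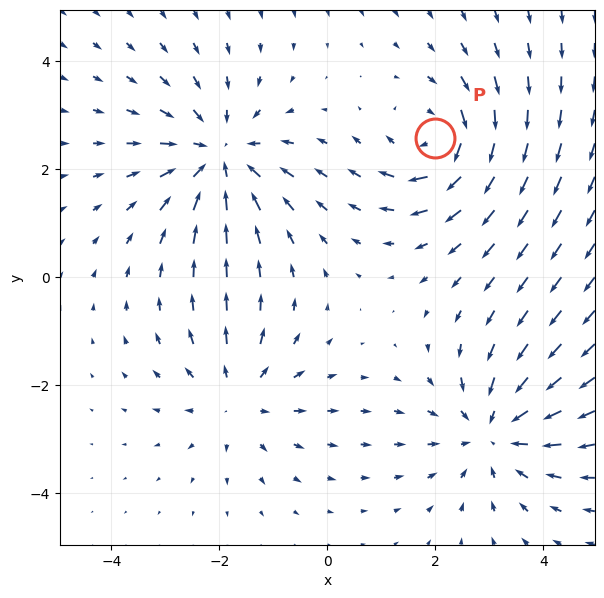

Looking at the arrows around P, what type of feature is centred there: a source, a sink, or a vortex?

vortex

At P (2.0, 2.6) the arrows circulate clockwise. Divergence ≈0, curl about -4 — near-zero divergence with nonzero curl is a vortex.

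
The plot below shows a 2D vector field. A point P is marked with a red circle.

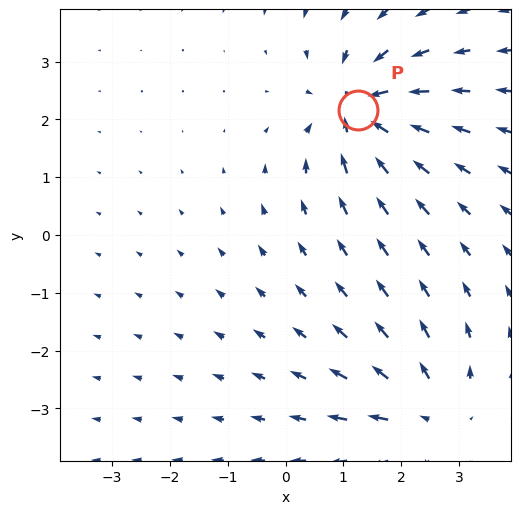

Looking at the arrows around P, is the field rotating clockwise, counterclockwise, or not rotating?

not rotating

Near P at (1.3, 2.2) the arrows show no circulation. The curl there is ≈0.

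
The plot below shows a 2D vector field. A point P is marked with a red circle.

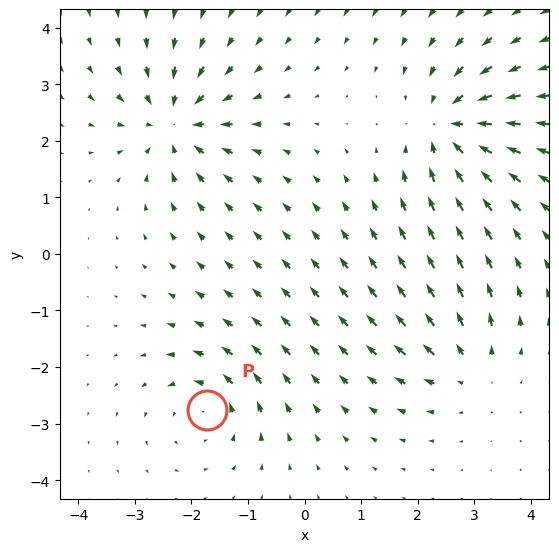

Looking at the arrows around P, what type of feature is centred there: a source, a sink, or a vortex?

vortex

At P (-1.7, -2.8) the arrows circulate counterclockwise. Divergence ≈0, curl about +4 — near-zero divergence with nonzero curl is a vortex.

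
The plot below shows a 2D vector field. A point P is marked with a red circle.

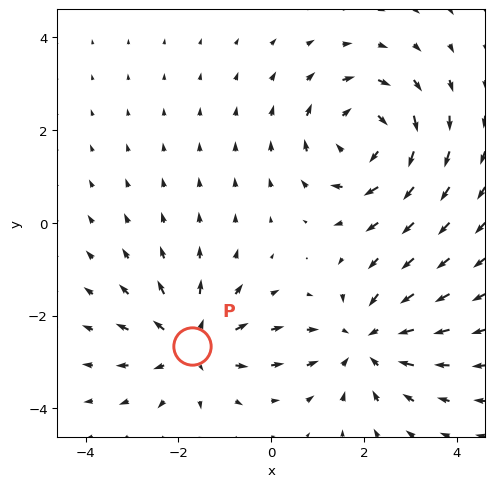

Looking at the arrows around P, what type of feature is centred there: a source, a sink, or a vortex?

At P (-1.7, -2.7) the arrows spread outward. Divergence about +4, curl ≈0 — positive divergence with near-zero curl is a source.

source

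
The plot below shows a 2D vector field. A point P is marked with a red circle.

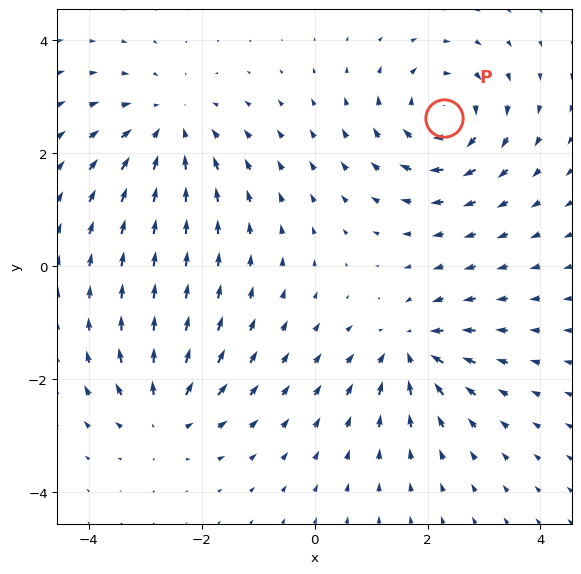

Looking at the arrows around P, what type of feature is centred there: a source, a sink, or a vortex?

vortex

At P (2.3, 2.6) the arrows circulate clockwise. Divergence ≈0, curl about -6 — near-zero divergence with nonzero curl is a vortex.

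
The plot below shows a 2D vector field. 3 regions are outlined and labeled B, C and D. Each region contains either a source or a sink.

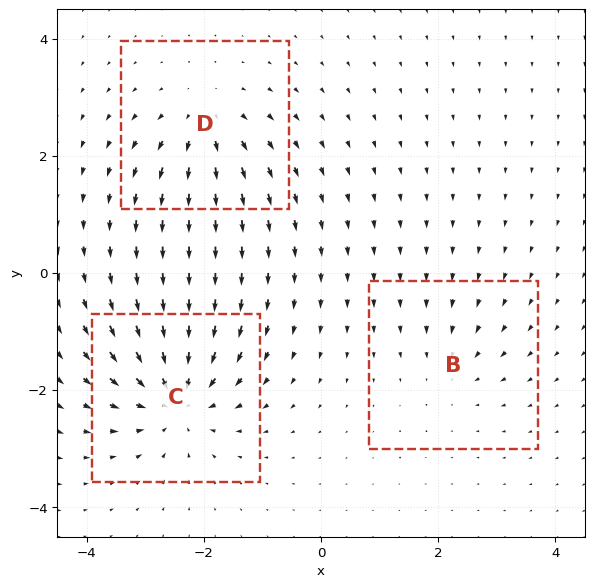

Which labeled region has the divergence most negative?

C

Divergence at each region's feature centre — B: about -2, C: about -6, D: about +4. Region C is most negative.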